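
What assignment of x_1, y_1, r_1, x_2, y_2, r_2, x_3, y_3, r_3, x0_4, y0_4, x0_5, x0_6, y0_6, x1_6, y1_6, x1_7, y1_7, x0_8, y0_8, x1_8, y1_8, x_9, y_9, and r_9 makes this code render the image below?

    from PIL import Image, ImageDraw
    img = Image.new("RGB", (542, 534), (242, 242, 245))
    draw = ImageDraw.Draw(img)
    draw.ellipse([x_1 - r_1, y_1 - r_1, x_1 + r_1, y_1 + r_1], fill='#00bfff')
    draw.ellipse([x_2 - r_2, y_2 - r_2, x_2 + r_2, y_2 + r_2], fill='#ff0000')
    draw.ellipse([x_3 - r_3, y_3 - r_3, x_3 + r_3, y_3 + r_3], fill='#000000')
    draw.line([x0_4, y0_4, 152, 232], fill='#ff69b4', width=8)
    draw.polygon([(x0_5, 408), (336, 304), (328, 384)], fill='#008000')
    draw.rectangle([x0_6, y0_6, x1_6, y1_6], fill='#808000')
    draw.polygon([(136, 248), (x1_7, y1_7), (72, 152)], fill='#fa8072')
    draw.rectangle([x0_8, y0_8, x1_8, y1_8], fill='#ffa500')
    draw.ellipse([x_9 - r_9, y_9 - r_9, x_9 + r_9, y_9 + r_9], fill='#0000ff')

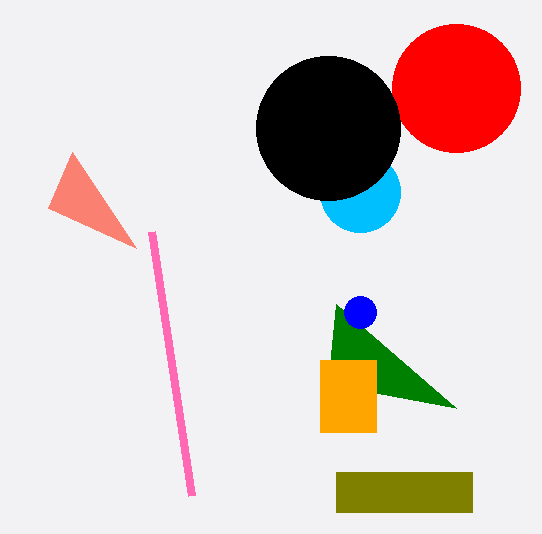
x_1 = 360
y_1 = 192
r_1 = 40
x_2 = 456
y_2 = 88
r_2 = 64
x_3 = 328
y_3 = 128
r_3 = 72
x0_4 = 192
y0_4 = 496
x0_5 = 456
x0_6 = 336
y0_6 = 472
x1_6 = 472
y1_6 = 512
x1_7 = 48
y1_7 = 208
x0_8 = 320
y0_8 = 360
x1_8 = 376
y1_8 = 432
x_9 = 360
y_9 = 312
r_9 = 16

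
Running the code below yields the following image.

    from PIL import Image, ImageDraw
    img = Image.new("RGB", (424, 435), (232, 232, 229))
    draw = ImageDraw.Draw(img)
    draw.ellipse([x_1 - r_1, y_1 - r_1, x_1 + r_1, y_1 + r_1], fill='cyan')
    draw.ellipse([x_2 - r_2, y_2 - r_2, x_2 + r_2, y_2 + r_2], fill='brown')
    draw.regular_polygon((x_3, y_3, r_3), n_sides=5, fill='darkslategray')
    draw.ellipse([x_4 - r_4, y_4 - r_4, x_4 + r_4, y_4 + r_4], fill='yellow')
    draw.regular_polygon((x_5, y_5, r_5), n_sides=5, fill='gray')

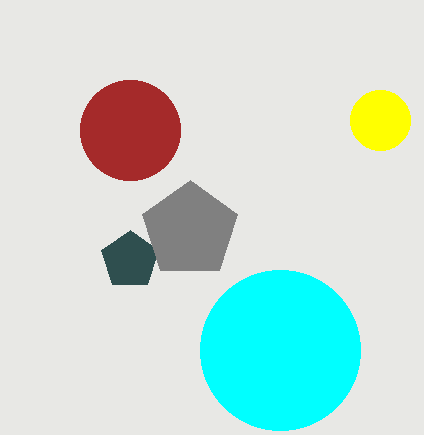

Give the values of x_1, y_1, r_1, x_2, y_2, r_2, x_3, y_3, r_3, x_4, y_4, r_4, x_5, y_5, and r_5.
x_1 = 280; y_1 = 350; r_1 = 80; x_2 = 130; y_2 = 130; r_2 = 50; x_3 = 130; y_3 = 260; r_3 = 30; x_4 = 380; y_4 = 120; r_4 = 30; x_5 = 190; y_5 = 230; r_5 = 50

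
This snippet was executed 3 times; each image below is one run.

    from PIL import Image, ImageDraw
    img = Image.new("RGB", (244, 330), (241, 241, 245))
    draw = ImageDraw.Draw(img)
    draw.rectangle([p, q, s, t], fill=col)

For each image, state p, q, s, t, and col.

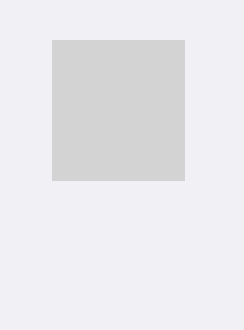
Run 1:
p = 52
q = 40
s = 184
t = 180
col = 'lightgray'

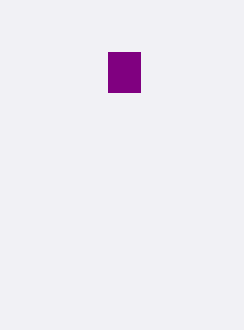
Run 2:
p = 108
q = 52
s = 140
t = 92
col = 'purple'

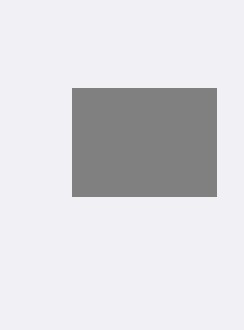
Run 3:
p = 72, q = 88, s = 216, t = 196, col = 'gray'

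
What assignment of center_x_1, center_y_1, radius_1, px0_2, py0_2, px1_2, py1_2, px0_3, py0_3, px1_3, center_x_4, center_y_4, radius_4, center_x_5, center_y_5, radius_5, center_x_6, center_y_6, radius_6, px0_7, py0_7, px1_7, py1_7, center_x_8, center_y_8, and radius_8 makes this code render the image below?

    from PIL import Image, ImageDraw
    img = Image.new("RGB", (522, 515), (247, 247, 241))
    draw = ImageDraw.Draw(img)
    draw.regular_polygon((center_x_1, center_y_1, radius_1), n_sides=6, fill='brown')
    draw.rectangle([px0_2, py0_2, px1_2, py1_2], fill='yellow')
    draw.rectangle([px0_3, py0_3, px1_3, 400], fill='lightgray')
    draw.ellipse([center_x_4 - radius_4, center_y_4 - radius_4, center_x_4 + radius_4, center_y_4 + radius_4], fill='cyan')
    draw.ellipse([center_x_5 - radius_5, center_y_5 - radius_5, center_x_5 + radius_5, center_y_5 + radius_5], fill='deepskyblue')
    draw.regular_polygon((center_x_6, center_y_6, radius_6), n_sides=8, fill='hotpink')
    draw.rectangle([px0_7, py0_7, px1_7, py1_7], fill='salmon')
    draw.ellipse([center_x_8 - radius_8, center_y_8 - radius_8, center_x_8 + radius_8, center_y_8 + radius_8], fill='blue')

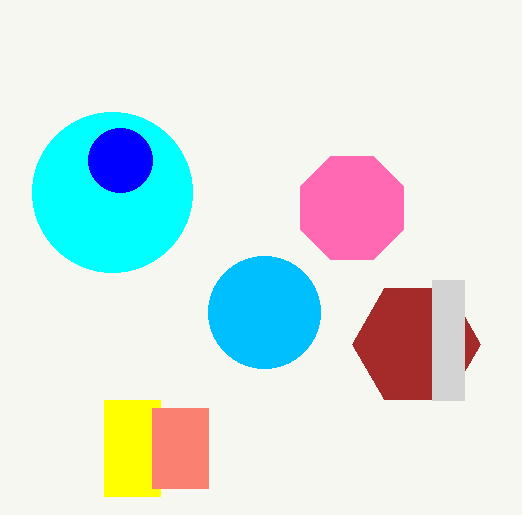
center_x_1 = 416, center_y_1 = 344, radius_1 = 64, px0_2 = 104, py0_2 = 400, px1_2 = 160, py1_2 = 496, px0_3 = 432, py0_3 = 280, px1_3 = 464, center_x_4 = 112, center_y_4 = 192, radius_4 = 80, center_x_5 = 264, center_y_5 = 312, radius_5 = 56, center_x_6 = 352, center_y_6 = 208, radius_6 = 56, px0_7 = 152, py0_7 = 408, px1_7 = 208, py1_7 = 488, center_x_8 = 120, center_y_8 = 160, radius_8 = 32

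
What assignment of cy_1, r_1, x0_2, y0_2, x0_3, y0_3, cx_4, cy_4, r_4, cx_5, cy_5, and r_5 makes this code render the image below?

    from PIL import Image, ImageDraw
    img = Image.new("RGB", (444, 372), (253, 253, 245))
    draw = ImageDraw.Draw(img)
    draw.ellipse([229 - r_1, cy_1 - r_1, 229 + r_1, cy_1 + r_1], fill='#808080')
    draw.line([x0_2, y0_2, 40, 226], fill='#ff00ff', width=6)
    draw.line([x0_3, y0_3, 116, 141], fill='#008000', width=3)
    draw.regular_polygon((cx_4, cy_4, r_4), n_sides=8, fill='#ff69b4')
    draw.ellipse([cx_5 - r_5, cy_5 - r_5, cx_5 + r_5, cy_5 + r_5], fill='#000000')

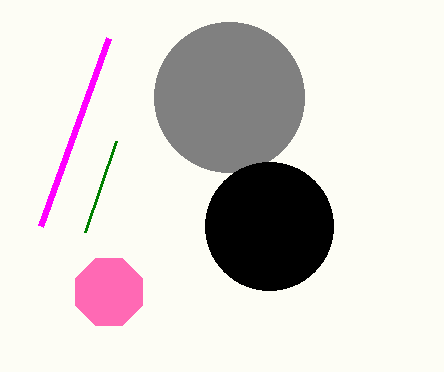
cy_1 = 97
r_1 = 75
x0_2 = 108
y0_2 = 38
x0_3 = 85
y0_3 = 232
cx_4 = 109
cy_4 = 292
r_4 = 36
cx_5 = 269
cy_5 = 226
r_5 = 64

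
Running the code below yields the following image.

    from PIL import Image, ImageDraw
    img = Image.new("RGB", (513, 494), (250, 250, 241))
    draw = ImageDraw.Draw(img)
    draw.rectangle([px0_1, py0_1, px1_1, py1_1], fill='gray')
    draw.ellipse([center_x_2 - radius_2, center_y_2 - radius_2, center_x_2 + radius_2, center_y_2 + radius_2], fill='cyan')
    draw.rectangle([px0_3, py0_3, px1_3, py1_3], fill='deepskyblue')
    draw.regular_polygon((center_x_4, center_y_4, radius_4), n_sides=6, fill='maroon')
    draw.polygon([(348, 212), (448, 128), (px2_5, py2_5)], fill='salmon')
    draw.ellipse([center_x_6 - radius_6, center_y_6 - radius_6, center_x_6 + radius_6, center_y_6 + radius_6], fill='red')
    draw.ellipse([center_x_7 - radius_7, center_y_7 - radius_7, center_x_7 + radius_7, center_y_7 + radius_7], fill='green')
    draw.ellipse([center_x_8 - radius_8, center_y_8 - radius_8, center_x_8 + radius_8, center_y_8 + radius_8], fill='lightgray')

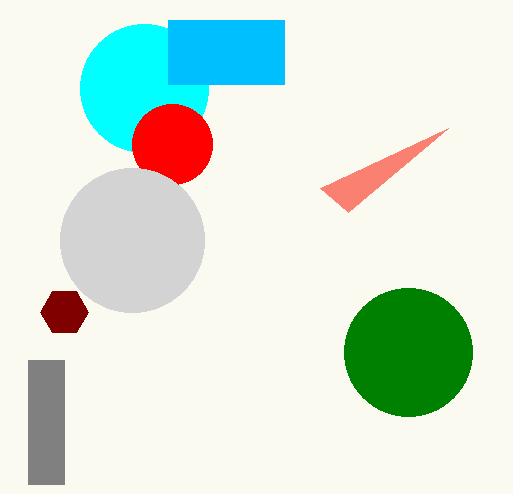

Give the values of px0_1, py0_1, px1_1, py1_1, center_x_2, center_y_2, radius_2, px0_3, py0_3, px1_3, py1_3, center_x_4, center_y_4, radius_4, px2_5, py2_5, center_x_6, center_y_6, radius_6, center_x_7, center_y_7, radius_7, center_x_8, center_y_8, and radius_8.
px0_1 = 28; py0_1 = 360; px1_1 = 64; py1_1 = 484; center_x_2 = 144; center_y_2 = 88; radius_2 = 64; px0_3 = 168; py0_3 = 20; px1_3 = 284; py1_3 = 84; center_x_4 = 64; center_y_4 = 312; radius_4 = 24; px2_5 = 320; py2_5 = 188; center_x_6 = 172; center_y_6 = 144; radius_6 = 40; center_x_7 = 408; center_y_7 = 352; radius_7 = 64; center_x_8 = 132; center_y_8 = 240; radius_8 = 72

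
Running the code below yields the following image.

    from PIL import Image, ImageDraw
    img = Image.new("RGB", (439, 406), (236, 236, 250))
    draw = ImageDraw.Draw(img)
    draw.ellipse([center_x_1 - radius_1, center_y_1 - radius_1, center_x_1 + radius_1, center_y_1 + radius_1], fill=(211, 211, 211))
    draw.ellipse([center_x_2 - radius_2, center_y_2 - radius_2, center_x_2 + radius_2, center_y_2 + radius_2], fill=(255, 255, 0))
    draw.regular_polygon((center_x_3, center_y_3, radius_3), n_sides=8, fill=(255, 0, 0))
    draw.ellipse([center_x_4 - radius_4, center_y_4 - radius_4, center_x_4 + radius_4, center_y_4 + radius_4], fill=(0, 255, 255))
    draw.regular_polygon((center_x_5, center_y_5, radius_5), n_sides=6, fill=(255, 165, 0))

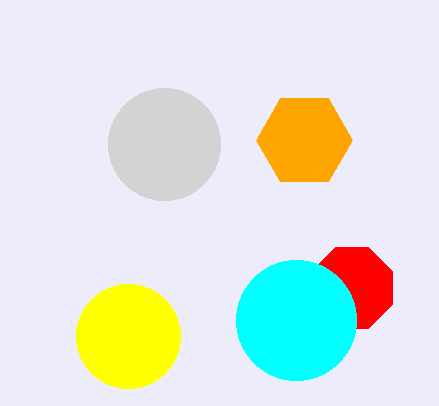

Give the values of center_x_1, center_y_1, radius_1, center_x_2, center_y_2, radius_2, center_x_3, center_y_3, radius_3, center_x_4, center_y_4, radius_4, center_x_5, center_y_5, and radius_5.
center_x_1 = 164, center_y_1 = 144, radius_1 = 56, center_x_2 = 128, center_y_2 = 336, radius_2 = 52, center_x_3 = 352, center_y_3 = 288, radius_3 = 44, center_x_4 = 296, center_y_4 = 320, radius_4 = 60, center_x_5 = 304, center_y_5 = 140, radius_5 = 48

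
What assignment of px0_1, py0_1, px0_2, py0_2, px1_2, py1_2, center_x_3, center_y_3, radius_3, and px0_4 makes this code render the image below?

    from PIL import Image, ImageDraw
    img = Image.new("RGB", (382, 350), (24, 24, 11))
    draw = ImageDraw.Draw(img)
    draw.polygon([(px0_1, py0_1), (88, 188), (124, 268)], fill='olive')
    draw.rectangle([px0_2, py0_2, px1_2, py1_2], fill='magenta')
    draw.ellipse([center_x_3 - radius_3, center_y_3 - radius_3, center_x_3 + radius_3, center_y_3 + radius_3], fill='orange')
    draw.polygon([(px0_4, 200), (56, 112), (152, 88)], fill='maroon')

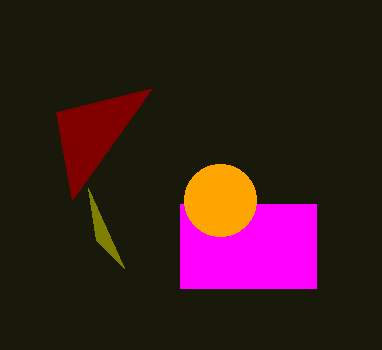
px0_1 = 96, py0_1 = 240, px0_2 = 180, py0_2 = 204, px1_2 = 316, py1_2 = 288, center_x_3 = 220, center_y_3 = 200, radius_3 = 36, px0_4 = 72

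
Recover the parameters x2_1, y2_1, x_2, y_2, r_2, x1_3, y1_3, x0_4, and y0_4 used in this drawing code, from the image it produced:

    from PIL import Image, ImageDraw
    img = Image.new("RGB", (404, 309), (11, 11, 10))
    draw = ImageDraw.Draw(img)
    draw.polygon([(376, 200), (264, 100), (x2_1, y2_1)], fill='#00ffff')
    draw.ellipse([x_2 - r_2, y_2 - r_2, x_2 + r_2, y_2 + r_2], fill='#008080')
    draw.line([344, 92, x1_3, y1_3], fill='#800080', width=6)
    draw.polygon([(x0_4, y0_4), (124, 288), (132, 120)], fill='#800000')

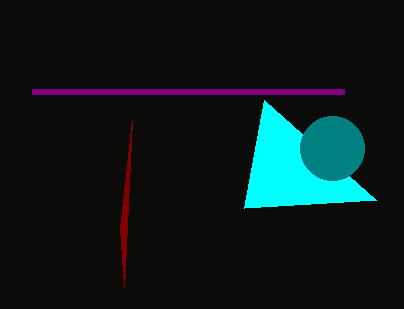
x2_1 = 244
y2_1 = 208
x_2 = 332
y_2 = 148
r_2 = 32
x1_3 = 32
y1_3 = 92
x0_4 = 120
y0_4 = 228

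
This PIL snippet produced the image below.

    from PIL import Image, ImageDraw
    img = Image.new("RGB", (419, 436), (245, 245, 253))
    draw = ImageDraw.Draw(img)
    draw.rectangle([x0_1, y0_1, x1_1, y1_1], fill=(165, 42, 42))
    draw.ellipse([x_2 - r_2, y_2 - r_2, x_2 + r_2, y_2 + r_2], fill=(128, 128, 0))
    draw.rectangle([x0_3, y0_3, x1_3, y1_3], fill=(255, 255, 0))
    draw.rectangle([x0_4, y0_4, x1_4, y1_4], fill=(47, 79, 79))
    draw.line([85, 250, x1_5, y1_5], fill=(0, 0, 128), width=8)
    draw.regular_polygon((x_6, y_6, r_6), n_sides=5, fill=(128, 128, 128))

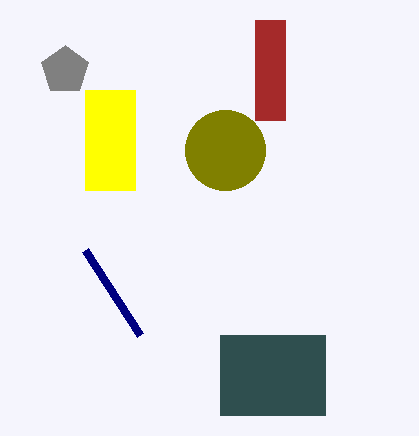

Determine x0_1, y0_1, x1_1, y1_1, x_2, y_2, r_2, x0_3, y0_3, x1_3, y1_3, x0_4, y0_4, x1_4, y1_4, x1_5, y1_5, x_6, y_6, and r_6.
x0_1 = 255, y0_1 = 20, x1_1 = 285, y1_1 = 120, x_2 = 225, y_2 = 150, r_2 = 40, x0_3 = 85, y0_3 = 90, x1_3 = 135, y1_3 = 190, x0_4 = 220, y0_4 = 335, x1_4 = 325, y1_4 = 415, x1_5 = 140, y1_5 = 335, x_6 = 65, y_6 = 70, r_6 = 25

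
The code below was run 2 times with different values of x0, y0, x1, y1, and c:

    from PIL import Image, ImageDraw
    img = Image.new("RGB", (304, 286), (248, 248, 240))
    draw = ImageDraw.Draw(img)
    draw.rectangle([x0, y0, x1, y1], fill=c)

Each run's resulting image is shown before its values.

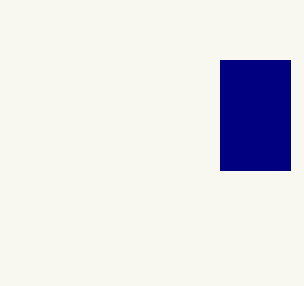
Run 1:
x0 = 220, y0 = 60, x1 = 290, y1 = 170, c = 'navy'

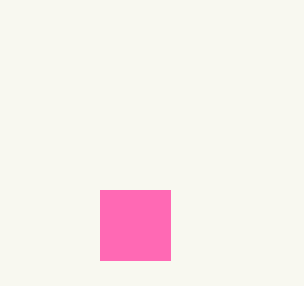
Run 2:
x0 = 100; y0 = 190; x1 = 170; y1 = 260; c = 'hotpink'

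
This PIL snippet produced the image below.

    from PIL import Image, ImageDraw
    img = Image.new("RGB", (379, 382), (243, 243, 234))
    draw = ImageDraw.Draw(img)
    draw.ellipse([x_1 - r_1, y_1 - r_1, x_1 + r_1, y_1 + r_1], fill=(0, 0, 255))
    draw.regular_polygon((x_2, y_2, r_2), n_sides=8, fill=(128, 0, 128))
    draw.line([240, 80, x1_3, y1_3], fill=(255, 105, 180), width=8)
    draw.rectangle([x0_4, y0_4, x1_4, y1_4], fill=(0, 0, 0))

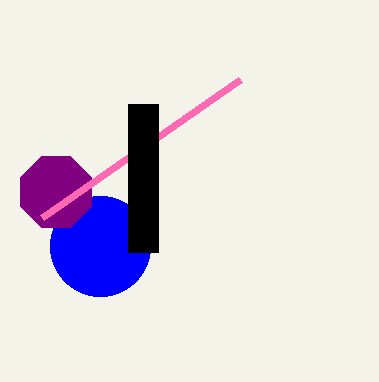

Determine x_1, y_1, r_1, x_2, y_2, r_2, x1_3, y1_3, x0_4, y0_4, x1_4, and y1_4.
x_1 = 100; y_1 = 246; r_1 = 50; x_2 = 56; y_2 = 192; r_2 = 38; x1_3 = 42; y1_3 = 218; x0_4 = 128; y0_4 = 104; x1_4 = 158; y1_4 = 252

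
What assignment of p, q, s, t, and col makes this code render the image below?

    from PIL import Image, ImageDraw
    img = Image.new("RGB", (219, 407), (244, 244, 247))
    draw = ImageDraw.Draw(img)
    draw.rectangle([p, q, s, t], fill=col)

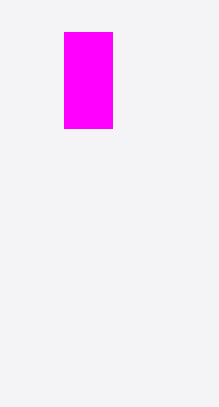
p = 64, q = 32, s = 112, t = 128, col = 'magenta'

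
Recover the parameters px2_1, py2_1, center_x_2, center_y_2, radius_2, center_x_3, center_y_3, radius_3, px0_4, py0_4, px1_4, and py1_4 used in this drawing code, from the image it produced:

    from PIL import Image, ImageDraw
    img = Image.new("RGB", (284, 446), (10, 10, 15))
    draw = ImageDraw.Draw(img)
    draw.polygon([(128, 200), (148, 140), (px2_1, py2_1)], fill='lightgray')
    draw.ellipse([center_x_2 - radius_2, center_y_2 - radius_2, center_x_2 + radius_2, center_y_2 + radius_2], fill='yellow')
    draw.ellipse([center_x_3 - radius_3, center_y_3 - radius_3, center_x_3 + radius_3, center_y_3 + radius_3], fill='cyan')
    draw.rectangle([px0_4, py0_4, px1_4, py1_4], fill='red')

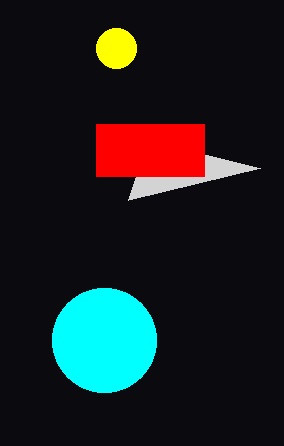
px2_1 = 260, py2_1 = 168, center_x_2 = 116, center_y_2 = 48, radius_2 = 20, center_x_3 = 104, center_y_3 = 340, radius_3 = 52, px0_4 = 96, py0_4 = 124, px1_4 = 204, py1_4 = 176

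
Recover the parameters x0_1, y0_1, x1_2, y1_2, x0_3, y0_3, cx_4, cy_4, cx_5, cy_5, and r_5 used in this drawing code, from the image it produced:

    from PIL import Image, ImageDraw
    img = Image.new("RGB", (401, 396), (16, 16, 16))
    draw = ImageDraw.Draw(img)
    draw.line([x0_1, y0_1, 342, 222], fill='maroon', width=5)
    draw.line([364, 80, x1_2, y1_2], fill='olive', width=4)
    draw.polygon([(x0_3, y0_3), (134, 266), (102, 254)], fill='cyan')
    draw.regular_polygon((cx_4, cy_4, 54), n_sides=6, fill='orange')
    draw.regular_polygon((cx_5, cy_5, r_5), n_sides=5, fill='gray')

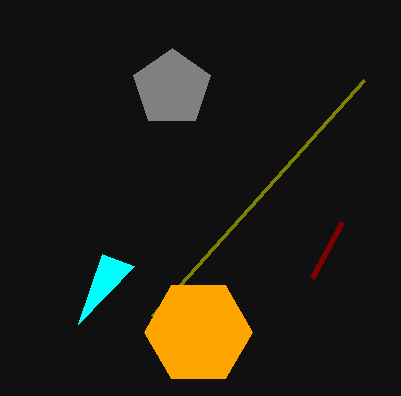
x0_1 = 312; y0_1 = 278; x1_2 = 152; y1_2 = 316; x0_3 = 78; y0_3 = 324; cx_4 = 198; cy_4 = 332; cx_5 = 172; cy_5 = 88; r_5 = 40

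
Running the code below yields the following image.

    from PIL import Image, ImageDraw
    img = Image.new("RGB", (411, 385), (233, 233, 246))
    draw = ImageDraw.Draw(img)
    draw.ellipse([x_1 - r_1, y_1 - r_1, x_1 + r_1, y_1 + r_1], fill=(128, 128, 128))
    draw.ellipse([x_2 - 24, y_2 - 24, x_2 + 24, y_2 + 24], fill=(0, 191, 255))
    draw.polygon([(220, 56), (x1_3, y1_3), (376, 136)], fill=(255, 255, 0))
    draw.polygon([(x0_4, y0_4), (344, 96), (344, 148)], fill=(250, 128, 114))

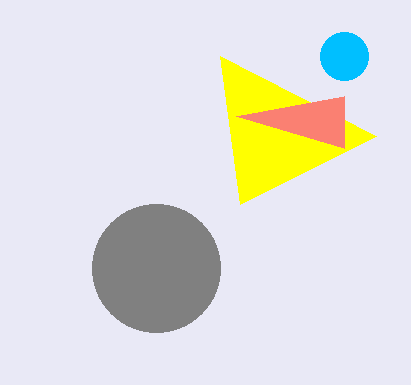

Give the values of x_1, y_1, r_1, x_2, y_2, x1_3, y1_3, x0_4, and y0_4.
x_1 = 156, y_1 = 268, r_1 = 64, x_2 = 344, y_2 = 56, x1_3 = 240, y1_3 = 204, x0_4 = 236, y0_4 = 116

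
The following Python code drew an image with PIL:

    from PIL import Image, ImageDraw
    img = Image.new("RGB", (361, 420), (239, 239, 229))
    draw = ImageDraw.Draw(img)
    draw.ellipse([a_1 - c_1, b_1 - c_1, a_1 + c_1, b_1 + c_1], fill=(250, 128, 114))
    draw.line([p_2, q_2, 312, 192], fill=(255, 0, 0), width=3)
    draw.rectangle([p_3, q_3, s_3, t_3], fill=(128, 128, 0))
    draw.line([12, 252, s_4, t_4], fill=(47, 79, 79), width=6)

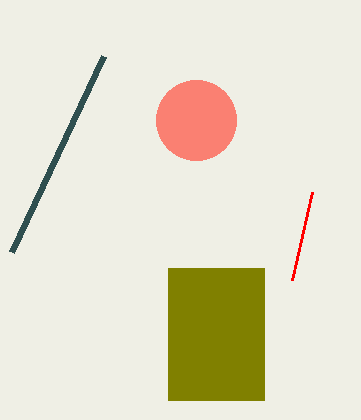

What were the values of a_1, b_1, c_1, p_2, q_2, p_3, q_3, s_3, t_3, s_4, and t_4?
a_1 = 196; b_1 = 120; c_1 = 40; p_2 = 292; q_2 = 280; p_3 = 168; q_3 = 268; s_3 = 264; t_3 = 400; s_4 = 104; t_4 = 56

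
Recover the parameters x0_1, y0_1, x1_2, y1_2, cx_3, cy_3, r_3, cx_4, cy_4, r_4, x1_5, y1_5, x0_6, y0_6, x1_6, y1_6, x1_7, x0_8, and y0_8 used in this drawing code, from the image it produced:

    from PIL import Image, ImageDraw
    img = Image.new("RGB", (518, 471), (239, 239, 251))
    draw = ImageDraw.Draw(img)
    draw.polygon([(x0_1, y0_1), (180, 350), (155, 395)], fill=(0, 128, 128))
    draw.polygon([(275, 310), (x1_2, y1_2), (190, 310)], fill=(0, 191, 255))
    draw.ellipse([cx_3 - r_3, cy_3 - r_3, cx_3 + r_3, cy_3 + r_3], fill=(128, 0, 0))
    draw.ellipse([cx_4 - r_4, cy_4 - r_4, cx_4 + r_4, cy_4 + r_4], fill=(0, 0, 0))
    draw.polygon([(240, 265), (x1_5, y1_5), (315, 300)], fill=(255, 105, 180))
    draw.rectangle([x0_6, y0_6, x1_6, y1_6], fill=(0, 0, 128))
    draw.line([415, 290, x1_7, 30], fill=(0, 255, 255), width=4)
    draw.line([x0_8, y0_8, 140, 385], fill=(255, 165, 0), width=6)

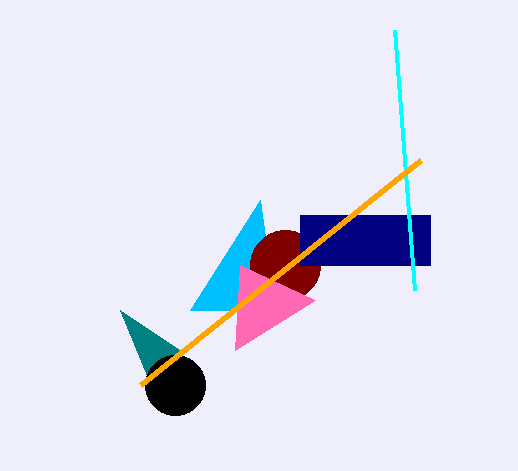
x0_1 = 120
y0_1 = 310
x1_2 = 260
y1_2 = 200
cx_3 = 285
cy_3 = 265
r_3 = 35
cx_4 = 175
cy_4 = 385
r_4 = 30
x1_5 = 235
y1_5 = 350
x0_6 = 300
y0_6 = 215
x1_6 = 430
y1_6 = 265
x1_7 = 395
x0_8 = 420
y0_8 = 160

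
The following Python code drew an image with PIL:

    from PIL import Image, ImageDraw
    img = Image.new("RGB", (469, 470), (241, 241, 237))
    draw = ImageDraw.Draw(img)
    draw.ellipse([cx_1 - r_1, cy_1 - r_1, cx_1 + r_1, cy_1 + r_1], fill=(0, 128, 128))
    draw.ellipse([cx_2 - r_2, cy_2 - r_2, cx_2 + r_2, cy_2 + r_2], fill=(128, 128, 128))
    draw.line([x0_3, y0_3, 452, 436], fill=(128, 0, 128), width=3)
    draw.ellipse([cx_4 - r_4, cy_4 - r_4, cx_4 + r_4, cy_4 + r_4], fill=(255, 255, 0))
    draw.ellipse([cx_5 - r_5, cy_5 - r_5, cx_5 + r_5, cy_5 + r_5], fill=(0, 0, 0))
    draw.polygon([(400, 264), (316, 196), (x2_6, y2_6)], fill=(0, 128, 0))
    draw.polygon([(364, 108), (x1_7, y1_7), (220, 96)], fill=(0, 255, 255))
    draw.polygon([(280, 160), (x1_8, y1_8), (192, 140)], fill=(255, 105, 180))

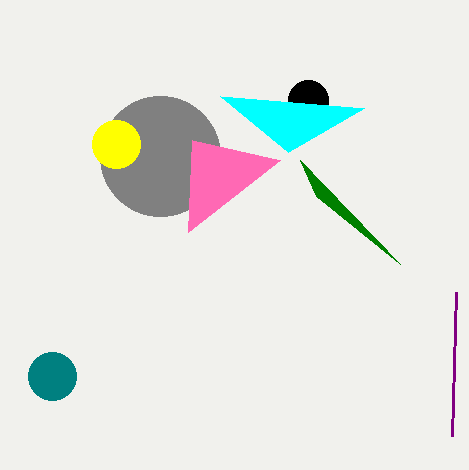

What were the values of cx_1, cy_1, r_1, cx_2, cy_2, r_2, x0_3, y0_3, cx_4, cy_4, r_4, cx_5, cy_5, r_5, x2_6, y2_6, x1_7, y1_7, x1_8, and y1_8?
cx_1 = 52
cy_1 = 376
r_1 = 24
cx_2 = 160
cy_2 = 156
r_2 = 60
x0_3 = 456
y0_3 = 292
cx_4 = 116
cy_4 = 144
r_4 = 24
cx_5 = 308
cy_5 = 100
r_5 = 20
x2_6 = 300
y2_6 = 160
x1_7 = 288
y1_7 = 152
x1_8 = 188
y1_8 = 232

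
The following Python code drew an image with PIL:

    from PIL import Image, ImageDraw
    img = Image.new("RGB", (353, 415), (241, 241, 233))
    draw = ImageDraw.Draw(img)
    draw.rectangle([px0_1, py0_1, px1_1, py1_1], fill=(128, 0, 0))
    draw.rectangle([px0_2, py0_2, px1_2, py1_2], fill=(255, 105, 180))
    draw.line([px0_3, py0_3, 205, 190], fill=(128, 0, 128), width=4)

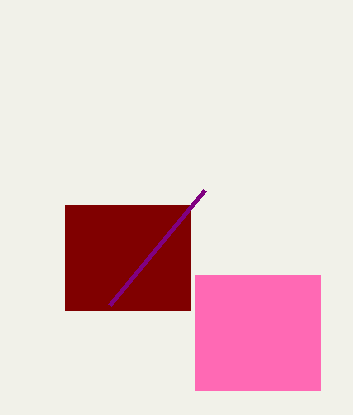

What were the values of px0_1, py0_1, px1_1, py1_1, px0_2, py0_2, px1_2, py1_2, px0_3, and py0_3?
px0_1 = 65, py0_1 = 205, px1_1 = 190, py1_1 = 310, px0_2 = 195, py0_2 = 275, px1_2 = 320, py1_2 = 390, px0_3 = 110, py0_3 = 305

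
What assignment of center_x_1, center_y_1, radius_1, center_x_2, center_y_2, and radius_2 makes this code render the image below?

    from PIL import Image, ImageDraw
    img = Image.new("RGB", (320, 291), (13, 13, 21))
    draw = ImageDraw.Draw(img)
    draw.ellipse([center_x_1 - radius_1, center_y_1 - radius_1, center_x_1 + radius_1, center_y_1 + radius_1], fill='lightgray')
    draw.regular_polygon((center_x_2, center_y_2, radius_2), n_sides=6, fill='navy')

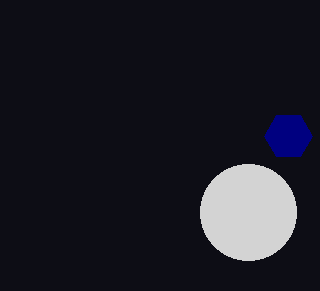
center_x_1 = 248
center_y_1 = 212
radius_1 = 48
center_x_2 = 288
center_y_2 = 136
radius_2 = 24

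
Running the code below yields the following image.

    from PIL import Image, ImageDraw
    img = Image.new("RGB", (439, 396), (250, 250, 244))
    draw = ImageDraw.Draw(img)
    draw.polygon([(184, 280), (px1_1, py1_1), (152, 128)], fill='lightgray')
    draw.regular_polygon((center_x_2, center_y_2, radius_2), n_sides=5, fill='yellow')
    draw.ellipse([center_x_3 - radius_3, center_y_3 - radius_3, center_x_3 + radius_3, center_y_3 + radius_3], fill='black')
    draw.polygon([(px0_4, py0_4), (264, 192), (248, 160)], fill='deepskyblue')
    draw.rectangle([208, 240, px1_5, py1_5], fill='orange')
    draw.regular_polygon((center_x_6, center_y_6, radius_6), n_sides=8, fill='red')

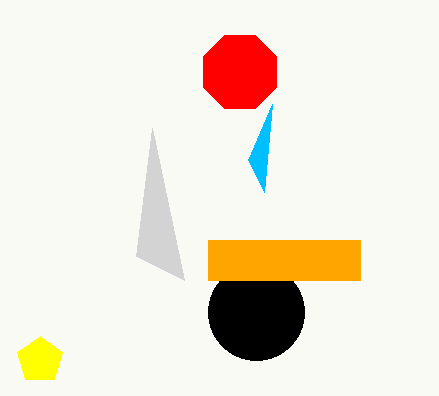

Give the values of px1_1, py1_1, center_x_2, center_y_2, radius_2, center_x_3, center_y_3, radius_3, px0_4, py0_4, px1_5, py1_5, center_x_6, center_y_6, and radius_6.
px1_1 = 136, py1_1 = 256, center_x_2 = 40, center_y_2 = 360, radius_2 = 24, center_x_3 = 256, center_y_3 = 312, radius_3 = 48, px0_4 = 272, py0_4 = 104, px1_5 = 360, py1_5 = 280, center_x_6 = 240, center_y_6 = 72, radius_6 = 40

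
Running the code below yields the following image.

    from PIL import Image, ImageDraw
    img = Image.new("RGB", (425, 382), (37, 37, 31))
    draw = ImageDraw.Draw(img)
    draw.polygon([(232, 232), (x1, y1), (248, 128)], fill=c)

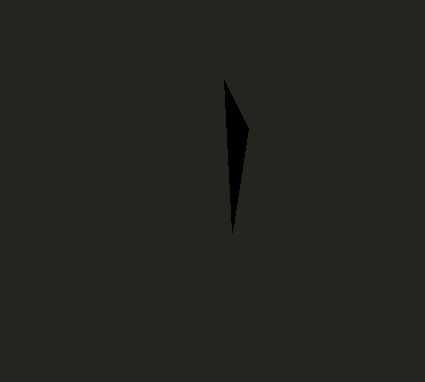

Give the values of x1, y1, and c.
x1 = 224
y1 = 80
c = 'black'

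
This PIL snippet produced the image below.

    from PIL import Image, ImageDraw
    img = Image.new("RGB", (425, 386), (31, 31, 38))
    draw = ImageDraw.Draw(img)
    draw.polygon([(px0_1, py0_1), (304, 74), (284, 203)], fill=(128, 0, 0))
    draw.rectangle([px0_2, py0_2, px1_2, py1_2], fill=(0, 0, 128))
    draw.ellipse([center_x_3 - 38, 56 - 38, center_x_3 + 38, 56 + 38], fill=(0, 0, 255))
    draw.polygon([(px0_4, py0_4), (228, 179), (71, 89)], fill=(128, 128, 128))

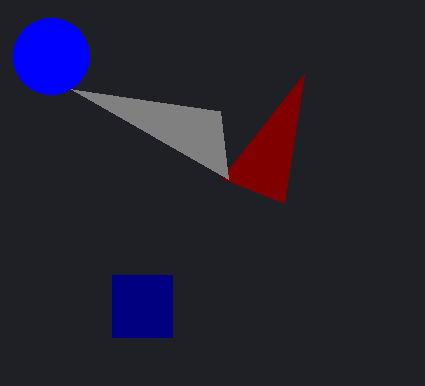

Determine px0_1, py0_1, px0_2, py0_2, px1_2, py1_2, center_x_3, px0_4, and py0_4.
px0_1 = 222, py0_1 = 178, px0_2 = 112, py0_2 = 275, px1_2 = 172, py1_2 = 337, center_x_3 = 51, px0_4 = 220, py0_4 = 111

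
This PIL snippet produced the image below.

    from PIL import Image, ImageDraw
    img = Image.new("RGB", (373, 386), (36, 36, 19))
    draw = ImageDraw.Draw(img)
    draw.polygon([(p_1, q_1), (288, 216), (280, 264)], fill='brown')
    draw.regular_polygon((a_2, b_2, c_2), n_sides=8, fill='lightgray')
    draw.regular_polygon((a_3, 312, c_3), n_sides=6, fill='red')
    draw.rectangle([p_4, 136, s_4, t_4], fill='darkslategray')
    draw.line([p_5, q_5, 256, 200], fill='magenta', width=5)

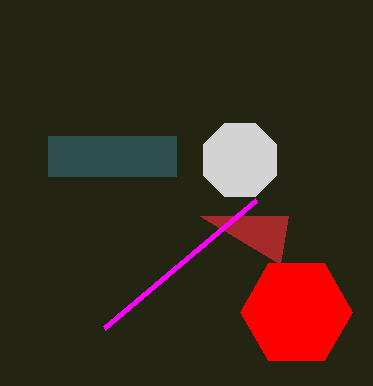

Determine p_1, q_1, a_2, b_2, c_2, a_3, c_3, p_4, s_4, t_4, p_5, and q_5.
p_1 = 200
q_1 = 216
a_2 = 240
b_2 = 160
c_2 = 40
a_3 = 296
c_3 = 56
p_4 = 48
s_4 = 176
t_4 = 176
p_5 = 104
q_5 = 328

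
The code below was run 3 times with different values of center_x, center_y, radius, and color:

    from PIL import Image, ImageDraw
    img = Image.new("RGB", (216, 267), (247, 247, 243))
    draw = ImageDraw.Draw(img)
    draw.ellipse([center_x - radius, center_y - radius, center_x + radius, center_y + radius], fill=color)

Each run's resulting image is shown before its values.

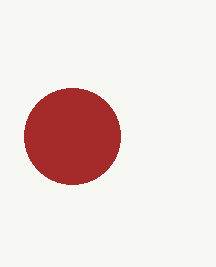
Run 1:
center_x = 72
center_y = 136
radius = 48
color = 'brown'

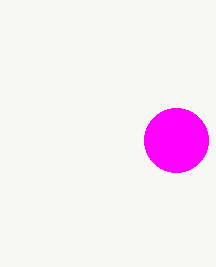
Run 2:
center_x = 176; center_y = 140; radius = 32; color = 'magenta'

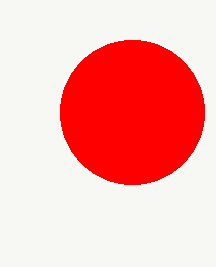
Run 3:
center_x = 132
center_y = 112
radius = 72
color = 'red'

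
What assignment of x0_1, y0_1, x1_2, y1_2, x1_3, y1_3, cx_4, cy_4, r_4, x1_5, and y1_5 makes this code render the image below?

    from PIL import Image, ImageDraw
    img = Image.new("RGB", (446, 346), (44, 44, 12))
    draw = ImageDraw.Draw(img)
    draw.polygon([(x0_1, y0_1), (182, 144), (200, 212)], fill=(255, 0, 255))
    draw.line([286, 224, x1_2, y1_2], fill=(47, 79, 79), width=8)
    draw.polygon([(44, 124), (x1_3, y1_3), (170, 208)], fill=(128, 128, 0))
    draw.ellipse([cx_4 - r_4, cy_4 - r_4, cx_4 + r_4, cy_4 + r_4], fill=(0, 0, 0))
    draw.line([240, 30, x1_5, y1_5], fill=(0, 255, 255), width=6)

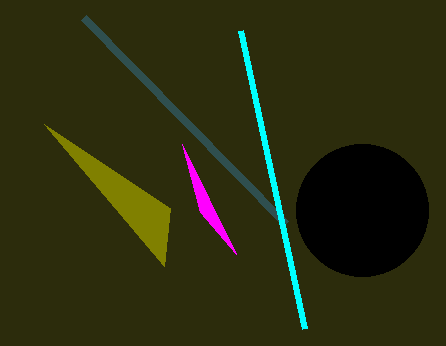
x0_1 = 236; y0_1 = 254; x1_2 = 84; y1_2 = 18; x1_3 = 164; y1_3 = 266; cx_4 = 362; cy_4 = 210; r_4 = 66; x1_5 = 304; y1_5 = 328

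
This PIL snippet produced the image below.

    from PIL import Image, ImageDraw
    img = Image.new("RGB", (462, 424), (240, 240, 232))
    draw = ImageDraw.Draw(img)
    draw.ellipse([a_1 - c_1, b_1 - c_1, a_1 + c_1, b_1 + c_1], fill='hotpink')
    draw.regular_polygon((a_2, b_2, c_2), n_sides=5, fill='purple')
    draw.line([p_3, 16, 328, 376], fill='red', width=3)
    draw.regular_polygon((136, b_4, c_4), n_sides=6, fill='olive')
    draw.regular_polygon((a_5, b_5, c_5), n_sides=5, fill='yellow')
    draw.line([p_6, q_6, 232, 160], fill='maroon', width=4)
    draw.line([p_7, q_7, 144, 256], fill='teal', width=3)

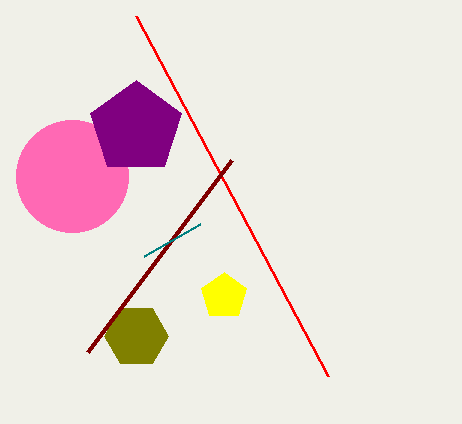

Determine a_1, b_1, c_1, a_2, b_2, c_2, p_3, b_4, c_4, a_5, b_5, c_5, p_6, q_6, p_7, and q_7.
a_1 = 72
b_1 = 176
c_1 = 56
a_2 = 136
b_2 = 128
c_2 = 48
p_3 = 136
b_4 = 336
c_4 = 32
a_5 = 224
b_5 = 296
c_5 = 24
p_6 = 88
q_6 = 352
p_7 = 200
q_7 = 224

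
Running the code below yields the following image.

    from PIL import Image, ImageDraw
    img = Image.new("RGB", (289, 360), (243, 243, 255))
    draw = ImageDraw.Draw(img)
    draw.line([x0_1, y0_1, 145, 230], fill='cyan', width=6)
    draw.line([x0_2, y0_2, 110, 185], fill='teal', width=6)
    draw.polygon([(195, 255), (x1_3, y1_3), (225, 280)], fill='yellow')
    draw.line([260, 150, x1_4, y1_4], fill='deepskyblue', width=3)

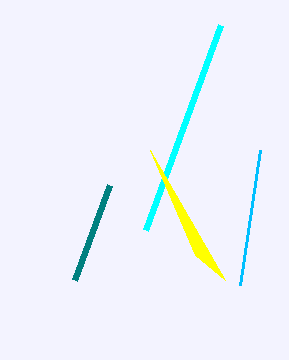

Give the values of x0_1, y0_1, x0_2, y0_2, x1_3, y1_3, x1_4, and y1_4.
x0_1 = 220
y0_1 = 25
x0_2 = 75
y0_2 = 280
x1_3 = 150
y1_3 = 150
x1_4 = 240
y1_4 = 285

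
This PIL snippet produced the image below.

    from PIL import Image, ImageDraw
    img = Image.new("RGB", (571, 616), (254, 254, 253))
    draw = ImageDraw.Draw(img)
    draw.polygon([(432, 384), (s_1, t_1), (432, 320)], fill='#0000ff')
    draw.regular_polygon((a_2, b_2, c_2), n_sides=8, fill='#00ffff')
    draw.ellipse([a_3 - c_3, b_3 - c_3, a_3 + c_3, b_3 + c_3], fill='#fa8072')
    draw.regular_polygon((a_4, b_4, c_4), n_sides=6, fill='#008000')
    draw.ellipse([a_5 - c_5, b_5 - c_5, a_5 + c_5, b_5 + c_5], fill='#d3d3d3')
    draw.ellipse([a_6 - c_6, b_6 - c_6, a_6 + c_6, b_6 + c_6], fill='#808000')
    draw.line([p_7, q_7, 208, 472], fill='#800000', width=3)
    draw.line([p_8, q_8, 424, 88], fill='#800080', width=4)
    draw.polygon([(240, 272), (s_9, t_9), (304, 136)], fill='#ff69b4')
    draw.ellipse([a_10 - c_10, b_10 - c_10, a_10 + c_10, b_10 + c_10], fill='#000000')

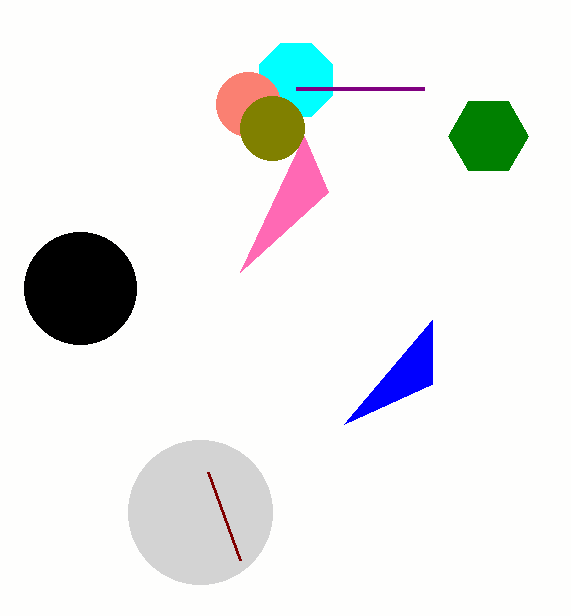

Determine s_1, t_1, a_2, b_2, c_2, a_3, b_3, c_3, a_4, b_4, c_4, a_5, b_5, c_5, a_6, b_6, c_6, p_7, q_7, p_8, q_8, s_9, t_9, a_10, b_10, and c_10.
s_1 = 344; t_1 = 424; a_2 = 296; b_2 = 80; c_2 = 40; a_3 = 248; b_3 = 104; c_3 = 32; a_4 = 488; b_4 = 136; c_4 = 40; a_5 = 200; b_5 = 512; c_5 = 72; a_6 = 272; b_6 = 128; c_6 = 32; p_7 = 240; q_7 = 560; p_8 = 296; q_8 = 88; s_9 = 328; t_9 = 192; a_10 = 80; b_10 = 288; c_10 = 56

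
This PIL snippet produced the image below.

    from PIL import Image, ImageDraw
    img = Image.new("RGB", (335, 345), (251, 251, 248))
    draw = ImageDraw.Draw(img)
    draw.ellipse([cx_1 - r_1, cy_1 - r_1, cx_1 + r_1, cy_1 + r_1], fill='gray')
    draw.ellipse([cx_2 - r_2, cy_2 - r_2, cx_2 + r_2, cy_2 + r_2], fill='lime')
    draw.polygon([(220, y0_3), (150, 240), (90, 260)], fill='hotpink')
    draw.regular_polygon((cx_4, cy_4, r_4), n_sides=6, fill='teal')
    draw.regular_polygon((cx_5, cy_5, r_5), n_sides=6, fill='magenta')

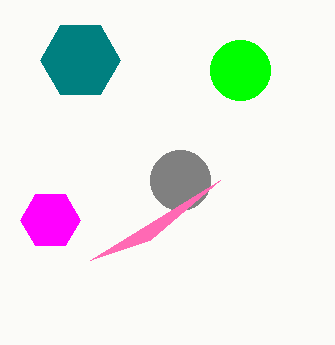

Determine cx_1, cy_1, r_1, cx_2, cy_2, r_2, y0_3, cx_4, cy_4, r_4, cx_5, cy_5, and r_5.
cx_1 = 180; cy_1 = 180; r_1 = 30; cx_2 = 240; cy_2 = 70; r_2 = 30; y0_3 = 180; cx_4 = 80; cy_4 = 60; r_4 = 40; cx_5 = 50; cy_5 = 220; r_5 = 30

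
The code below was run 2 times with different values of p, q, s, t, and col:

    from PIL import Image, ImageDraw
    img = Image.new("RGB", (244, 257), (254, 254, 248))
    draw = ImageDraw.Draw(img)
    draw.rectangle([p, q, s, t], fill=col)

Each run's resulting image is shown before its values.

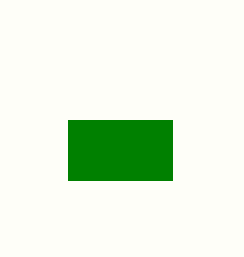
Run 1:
p = 68; q = 120; s = 172; t = 180; col = 'green'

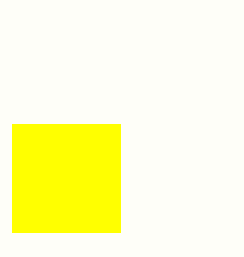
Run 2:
p = 12, q = 124, s = 120, t = 232, col = 'yellow'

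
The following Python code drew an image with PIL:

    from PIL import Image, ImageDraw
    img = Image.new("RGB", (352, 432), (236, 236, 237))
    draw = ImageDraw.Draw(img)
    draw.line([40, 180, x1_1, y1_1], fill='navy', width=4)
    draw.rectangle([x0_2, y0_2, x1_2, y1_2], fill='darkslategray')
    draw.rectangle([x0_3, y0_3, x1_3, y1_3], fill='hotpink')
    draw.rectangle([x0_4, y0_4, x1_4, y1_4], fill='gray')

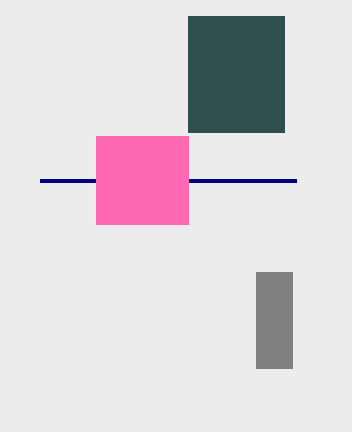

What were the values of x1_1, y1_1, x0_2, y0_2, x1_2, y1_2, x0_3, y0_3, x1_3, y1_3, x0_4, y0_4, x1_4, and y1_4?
x1_1 = 296
y1_1 = 180
x0_2 = 188
y0_2 = 16
x1_2 = 284
y1_2 = 132
x0_3 = 96
y0_3 = 136
x1_3 = 188
y1_3 = 224
x0_4 = 256
y0_4 = 272
x1_4 = 292
y1_4 = 368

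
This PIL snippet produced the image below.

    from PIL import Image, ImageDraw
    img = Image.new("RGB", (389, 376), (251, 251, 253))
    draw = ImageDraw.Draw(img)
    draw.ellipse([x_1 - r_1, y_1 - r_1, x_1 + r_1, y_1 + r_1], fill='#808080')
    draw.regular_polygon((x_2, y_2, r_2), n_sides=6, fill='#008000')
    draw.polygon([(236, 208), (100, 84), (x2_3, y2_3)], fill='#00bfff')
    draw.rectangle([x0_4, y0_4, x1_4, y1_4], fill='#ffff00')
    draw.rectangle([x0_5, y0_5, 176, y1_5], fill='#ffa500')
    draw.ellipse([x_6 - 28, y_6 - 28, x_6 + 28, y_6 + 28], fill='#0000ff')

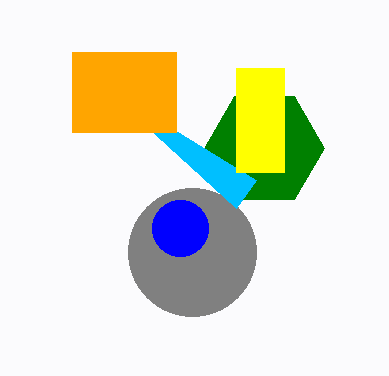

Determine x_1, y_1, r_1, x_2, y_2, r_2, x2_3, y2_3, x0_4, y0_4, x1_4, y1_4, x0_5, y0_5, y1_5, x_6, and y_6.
x_1 = 192
y_1 = 252
r_1 = 64
x_2 = 264
y_2 = 148
r_2 = 60
x2_3 = 256
y2_3 = 180
x0_4 = 236
y0_4 = 68
x1_4 = 284
y1_4 = 172
x0_5 = 72
y0_5 = 52
y1_5 = 132
x_6 = 180
y_6 = 228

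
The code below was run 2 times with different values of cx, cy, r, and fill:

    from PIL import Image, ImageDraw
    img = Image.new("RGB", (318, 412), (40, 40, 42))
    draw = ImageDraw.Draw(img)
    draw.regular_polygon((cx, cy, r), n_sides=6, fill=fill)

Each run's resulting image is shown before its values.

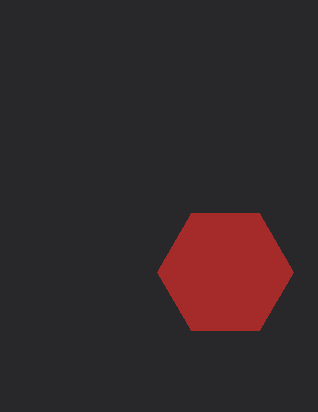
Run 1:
cx = 225; cy = 272; r = 68; fill = 'brown'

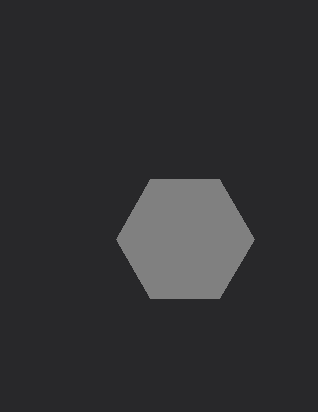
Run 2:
cx = 185; cy = 239; r = 69; fill = 'gray'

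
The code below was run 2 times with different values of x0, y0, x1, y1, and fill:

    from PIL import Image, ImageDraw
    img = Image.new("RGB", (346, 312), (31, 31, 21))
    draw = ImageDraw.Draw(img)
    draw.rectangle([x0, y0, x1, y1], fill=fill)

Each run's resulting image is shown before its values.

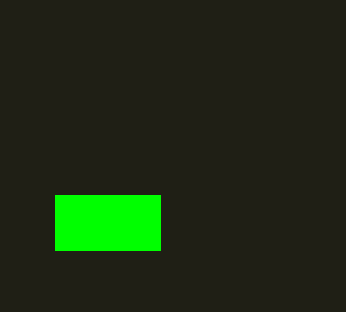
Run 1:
x0 = 55
y0 = 195
x1 = 160
y1 = 250
fill = 'lime'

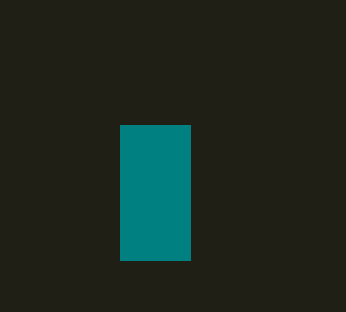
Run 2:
x0 = 120; y0 = 125; x1 = 190; y1 = 260; fill = 'teal'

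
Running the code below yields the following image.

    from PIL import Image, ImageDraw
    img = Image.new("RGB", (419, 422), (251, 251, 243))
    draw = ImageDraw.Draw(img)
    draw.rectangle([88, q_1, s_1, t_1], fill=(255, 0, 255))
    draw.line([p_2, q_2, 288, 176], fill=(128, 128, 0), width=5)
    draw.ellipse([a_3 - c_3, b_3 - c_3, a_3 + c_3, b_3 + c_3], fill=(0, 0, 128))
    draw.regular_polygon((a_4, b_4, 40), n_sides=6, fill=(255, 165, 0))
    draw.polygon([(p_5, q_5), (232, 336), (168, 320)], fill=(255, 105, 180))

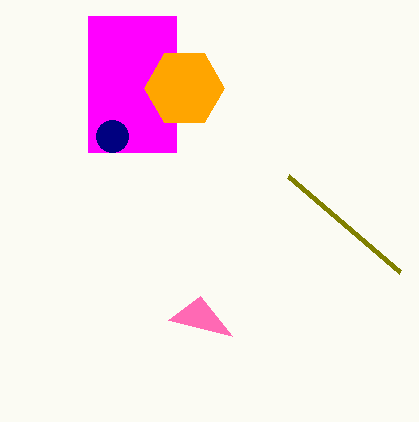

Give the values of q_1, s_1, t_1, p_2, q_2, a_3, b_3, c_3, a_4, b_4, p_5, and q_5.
q_1 = 16, s_1 = 176, t_1 = 152, p_2 = 400, q_2 = 272, a_3 = 112, b_3 = 136, c_3 = 16, a_4 = 184, b_4 = 88, p_5 = 200, q_5 = 296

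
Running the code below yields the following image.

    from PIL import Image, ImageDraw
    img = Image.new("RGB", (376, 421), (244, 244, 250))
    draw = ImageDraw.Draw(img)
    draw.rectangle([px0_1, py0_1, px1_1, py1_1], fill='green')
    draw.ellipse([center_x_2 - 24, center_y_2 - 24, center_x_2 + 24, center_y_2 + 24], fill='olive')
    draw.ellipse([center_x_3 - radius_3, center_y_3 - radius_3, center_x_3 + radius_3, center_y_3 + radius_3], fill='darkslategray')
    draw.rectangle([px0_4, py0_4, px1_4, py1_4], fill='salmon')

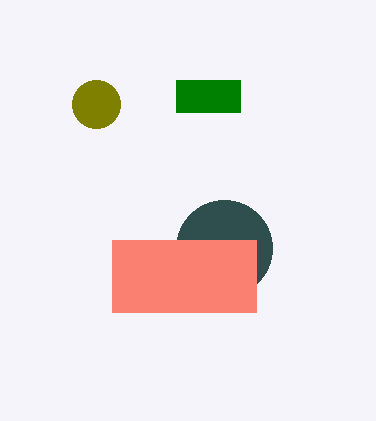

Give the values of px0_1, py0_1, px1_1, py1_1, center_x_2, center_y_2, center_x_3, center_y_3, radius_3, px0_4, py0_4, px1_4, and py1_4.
px0_1 = 176, py0_1 = 80, px1_1 = 240, py1_1 = 112, center_x_2 = 96, center_y_2 = 104, center_x_3 = 224, center_y_3 = 248, radius_3 = 48, px0_4 = 112, py0_4 = 240, px1_4 = 256, py1_4 = 312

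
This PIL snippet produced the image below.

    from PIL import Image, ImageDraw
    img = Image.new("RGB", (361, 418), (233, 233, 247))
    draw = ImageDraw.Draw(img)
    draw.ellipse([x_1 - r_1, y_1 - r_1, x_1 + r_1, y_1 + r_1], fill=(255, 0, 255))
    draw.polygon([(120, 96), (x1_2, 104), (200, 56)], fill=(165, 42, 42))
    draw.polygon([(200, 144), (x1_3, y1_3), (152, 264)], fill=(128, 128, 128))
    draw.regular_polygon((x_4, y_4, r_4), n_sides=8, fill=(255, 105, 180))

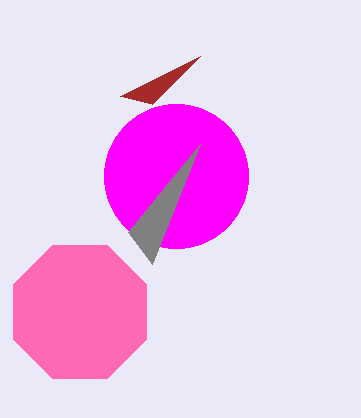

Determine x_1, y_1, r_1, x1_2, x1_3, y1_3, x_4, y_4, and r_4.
x_1 = 176
y_1 = 176
r_1 = 72
x1_2 = 152
x1_3 = 128
y1_3 = 232
x_4 = 80
y_4 = 312
r_4 = 72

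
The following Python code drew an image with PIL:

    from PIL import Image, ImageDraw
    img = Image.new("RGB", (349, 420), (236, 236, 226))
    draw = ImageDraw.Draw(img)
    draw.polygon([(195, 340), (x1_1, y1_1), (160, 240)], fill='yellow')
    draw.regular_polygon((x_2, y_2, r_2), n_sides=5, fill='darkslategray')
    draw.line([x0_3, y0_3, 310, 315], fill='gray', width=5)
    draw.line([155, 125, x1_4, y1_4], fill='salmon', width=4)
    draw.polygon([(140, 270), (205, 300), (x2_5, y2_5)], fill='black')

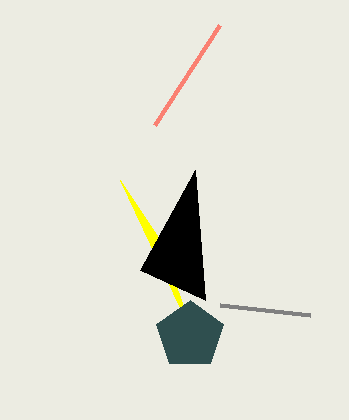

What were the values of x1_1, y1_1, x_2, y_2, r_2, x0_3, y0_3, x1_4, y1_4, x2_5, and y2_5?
x1_1 = 120, y1_1 = 180, x_2 = 190, y_2 = 335, r_2 = 35, x0_3 = 220, y0_3 = 305, x1_4 = 220, y1_4 = 25, x2_5 = 195, y2_5 = 170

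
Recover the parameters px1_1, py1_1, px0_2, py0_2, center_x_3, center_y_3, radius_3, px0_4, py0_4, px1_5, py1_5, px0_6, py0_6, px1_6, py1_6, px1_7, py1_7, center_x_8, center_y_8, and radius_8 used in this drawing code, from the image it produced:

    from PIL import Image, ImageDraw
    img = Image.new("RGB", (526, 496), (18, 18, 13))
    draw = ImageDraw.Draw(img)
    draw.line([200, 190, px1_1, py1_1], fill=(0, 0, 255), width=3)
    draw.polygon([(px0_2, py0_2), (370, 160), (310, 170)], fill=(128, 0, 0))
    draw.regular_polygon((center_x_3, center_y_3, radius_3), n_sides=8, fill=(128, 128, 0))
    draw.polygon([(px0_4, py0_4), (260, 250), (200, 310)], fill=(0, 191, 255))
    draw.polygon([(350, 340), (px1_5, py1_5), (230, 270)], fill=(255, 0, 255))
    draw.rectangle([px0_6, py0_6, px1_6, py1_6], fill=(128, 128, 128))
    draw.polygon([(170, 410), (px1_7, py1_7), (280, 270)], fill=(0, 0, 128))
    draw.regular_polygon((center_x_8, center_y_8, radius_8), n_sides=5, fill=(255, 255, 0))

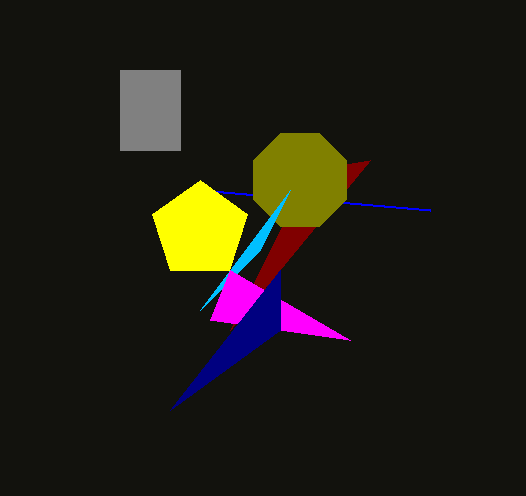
px1_1 = 430, py1_1 = 210, px0_2 = 230, py0_2 = 330, center_x_3 = 300, center_y_3 = 180, radius_3 = 50, px0_4 = 290, py0_4 = 190, px1_5 = 210, py1_5 = 320, px0_6 = 120, py0_6 = 70, px1_6 = 180, py1_6 = 150, px1_7 = 280, py1_7 = 330, center_x_8 = 200, center_y_8 = 230, radius_8 = 50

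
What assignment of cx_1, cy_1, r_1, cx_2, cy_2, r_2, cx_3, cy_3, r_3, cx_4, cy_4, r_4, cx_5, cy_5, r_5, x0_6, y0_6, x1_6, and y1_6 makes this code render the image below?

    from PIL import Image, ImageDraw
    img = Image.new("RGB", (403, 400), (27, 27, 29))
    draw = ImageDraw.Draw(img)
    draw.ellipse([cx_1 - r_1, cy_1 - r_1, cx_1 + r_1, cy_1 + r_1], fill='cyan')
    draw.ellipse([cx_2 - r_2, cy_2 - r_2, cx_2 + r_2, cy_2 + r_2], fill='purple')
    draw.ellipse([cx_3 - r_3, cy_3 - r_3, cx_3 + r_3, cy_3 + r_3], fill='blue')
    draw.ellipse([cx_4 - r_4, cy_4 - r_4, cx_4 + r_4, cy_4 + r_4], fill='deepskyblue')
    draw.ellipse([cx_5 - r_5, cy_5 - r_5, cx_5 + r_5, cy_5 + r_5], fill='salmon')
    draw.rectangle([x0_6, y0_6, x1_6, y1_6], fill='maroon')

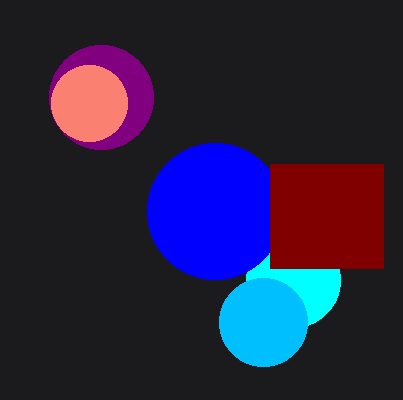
cx_1 = 293; cy_1 = 280; r_1 = 47; cx_2 = 101; cy_2 = 97; r_2 = 52; cx_3 = 215; cy_3 = 211; r_3 = 68; cx_4 = 263; cy_4 = 322; r_4 = 44; cx_5 = 89; cy_5 = 103; r_5 = 38; x0_6 = 270; y0_6 = 164; x1_6 = 383; y1_6 = 268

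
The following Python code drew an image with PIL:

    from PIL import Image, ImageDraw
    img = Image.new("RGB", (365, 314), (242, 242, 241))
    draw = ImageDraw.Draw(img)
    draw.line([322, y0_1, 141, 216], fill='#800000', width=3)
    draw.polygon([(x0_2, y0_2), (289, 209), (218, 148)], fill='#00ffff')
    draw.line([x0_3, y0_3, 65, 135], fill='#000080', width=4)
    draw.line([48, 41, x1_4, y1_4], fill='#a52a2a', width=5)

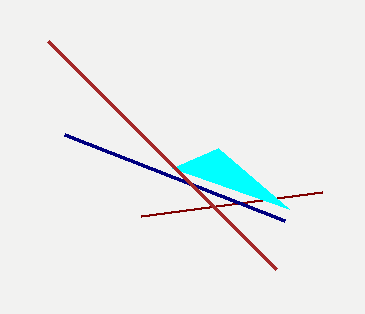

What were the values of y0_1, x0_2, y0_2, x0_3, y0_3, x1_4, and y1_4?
y0_1 = 192; x0_2 = 172; y0_2 = 168; x0_3 = 285; y0_3 = 221; x1_4 = 276; y1_4 = 269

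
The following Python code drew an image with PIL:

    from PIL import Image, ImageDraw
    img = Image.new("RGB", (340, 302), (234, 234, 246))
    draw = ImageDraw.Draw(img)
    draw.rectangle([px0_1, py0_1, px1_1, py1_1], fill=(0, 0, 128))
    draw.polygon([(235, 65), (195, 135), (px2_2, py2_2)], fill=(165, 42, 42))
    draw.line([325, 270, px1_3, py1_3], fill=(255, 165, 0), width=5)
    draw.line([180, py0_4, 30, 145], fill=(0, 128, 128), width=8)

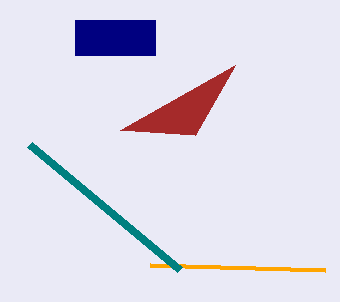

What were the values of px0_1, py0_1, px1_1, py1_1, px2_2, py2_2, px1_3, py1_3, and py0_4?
px0_1 = 75; py0_1 = 20; px1_1 = 155; py1_1 = 55; px2_2 = 120; py2_2 = 130; px1_3 = 150; py1_3 = 265; py0_4 = 270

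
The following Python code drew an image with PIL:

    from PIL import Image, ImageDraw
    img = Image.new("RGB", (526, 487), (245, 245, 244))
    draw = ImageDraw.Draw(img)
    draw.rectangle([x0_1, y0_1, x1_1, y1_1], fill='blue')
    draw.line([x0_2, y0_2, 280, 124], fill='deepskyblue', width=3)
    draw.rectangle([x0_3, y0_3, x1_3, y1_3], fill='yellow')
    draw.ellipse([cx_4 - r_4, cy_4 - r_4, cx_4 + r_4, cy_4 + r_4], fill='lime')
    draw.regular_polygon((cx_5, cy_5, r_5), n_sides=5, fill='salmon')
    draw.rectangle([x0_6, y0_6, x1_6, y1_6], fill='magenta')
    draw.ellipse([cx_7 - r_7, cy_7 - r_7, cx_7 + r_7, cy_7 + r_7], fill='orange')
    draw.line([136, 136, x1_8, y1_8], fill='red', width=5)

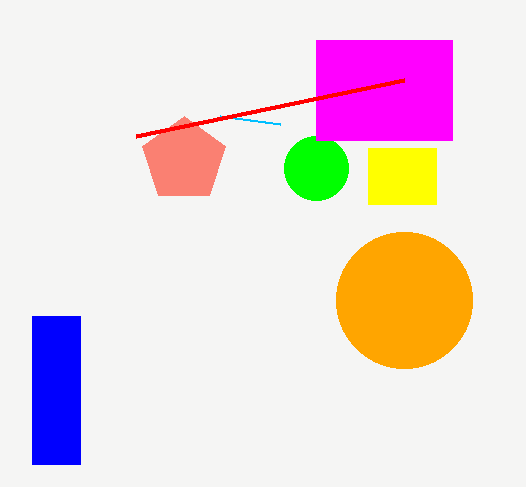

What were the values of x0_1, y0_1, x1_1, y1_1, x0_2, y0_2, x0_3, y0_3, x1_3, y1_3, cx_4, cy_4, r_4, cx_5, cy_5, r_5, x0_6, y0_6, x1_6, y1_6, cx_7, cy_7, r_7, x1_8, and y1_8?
x0_1 = 32; y0_1 = 316; x1_1 = 80; y1_1 = 464; x0_2 = 220; y0_2 = 116; x0_3 = 368; y0_3 = 148; x1_3 = 436; y1_3 = 204; cx_4 = 316; cy_4 = 168; r_4 = 32; cx_5 = 184; cy_5 = 160; r_5 = 44; x0_6 = 316; y0_6 = 40; x1_6 = 452; y1_6 = 140; cx_7 = 404; cy_7 = 300; r_7 = 68; x1_8 = 404; y1_8 = 80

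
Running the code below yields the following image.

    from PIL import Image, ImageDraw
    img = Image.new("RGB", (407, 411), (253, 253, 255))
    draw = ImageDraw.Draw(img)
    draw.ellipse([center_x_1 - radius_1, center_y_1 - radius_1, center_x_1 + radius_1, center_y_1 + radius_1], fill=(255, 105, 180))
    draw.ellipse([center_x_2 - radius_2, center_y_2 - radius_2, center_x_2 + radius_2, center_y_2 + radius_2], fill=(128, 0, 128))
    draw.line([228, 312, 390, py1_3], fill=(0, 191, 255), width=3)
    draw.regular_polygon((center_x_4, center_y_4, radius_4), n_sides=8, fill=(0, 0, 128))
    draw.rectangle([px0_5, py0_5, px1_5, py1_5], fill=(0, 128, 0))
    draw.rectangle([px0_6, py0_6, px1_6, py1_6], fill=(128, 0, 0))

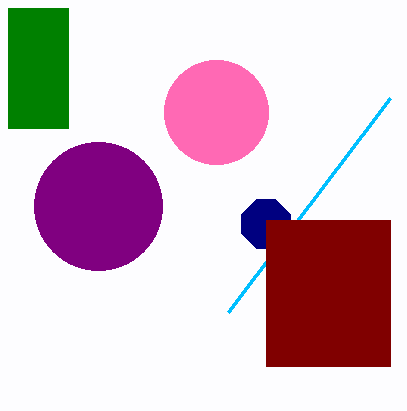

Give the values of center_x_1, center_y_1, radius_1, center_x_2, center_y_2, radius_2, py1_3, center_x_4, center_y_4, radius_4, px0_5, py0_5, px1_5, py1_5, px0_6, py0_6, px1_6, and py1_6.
center_x_1 = 216, center_y_1 = 112, radius_1 = 52, center_x_2 = 98, center_y_2 = 206, radius_2 = 64, py1_3 = 98, center_x_4 = 266, center_y_4 = 224, radius_4 = 26, px0_5 = 8, py0_5 = 8, px1_5 = 68, py1_5 = 128, px0_6 = 266, py0_6 = 220, px1_6 = 390, py1_6 = 366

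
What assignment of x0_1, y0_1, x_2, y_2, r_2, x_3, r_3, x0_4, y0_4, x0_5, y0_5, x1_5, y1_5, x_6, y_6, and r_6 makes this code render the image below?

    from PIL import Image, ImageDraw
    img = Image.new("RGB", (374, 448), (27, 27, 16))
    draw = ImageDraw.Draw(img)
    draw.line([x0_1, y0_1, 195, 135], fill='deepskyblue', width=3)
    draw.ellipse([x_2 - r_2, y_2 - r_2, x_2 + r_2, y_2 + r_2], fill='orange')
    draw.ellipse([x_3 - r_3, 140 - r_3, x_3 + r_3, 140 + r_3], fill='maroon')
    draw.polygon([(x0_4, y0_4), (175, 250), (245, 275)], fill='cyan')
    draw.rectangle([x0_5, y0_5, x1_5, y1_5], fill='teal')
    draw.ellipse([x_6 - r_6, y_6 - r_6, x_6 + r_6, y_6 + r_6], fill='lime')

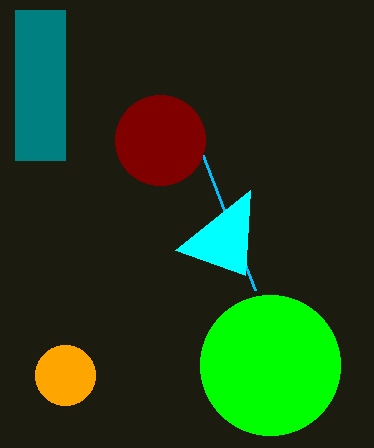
x0_1 = 255, y0_1 = 290, x_2 = 65, y_2 = 375, r_2 = 30, x_3 = 160, r_3 = 45, x0_4 = 250, y0_4 = 190, x0_5 = 15, y0_5 = 10, x1_5 = 65, y1_5 = 160, x_6 = 270, y_6 = 365, r_6 = 70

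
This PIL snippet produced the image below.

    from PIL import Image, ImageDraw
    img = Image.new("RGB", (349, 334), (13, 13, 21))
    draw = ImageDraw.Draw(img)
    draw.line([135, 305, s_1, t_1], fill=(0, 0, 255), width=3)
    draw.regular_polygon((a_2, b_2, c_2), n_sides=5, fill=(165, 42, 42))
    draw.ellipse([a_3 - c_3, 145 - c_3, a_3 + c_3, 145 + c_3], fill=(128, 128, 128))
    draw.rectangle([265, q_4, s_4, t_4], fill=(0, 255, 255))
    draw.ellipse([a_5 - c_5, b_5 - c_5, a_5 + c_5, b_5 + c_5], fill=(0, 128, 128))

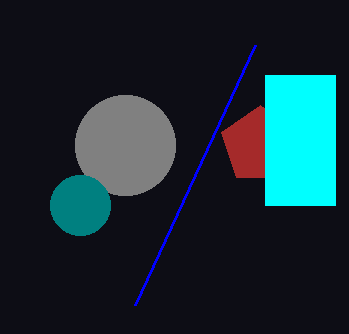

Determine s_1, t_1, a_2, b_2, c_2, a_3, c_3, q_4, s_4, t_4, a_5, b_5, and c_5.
s_1 = 255
t_1 = 45
a_2 = 260
b_2 = 145
c_2 = 40
a_3 = 125
c_3 = 50
q_4 = 75
s_4 = 335
t_4 = 205
a_5 = 80
b_5 = 205
c_5 = 30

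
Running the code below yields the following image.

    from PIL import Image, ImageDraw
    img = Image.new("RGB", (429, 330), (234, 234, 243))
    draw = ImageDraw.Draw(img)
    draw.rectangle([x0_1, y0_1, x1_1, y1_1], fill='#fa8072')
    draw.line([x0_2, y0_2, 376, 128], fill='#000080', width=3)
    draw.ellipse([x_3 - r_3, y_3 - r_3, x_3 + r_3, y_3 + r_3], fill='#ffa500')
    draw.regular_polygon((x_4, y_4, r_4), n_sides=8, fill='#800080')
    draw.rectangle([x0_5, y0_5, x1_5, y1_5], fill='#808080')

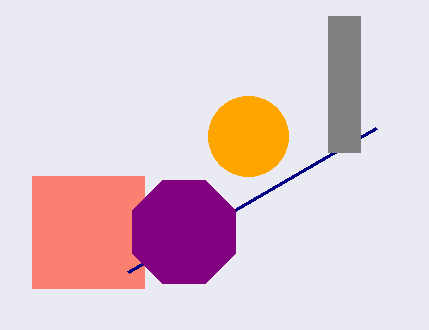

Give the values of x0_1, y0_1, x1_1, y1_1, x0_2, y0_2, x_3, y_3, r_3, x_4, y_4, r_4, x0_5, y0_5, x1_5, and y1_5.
x0_1 = 32; y0_1 = 176; x1_1 = 144; y1_1 = 288; x0_2 = 128; y0_2 = 272; x_3 = 248; y_3 = 136; r_3 = 40; x_4 = 184; y_4 = 232; r_4 = 56; x0_5 = 328; y0_5 = 16; x1_5 = 360; y1_5 = 152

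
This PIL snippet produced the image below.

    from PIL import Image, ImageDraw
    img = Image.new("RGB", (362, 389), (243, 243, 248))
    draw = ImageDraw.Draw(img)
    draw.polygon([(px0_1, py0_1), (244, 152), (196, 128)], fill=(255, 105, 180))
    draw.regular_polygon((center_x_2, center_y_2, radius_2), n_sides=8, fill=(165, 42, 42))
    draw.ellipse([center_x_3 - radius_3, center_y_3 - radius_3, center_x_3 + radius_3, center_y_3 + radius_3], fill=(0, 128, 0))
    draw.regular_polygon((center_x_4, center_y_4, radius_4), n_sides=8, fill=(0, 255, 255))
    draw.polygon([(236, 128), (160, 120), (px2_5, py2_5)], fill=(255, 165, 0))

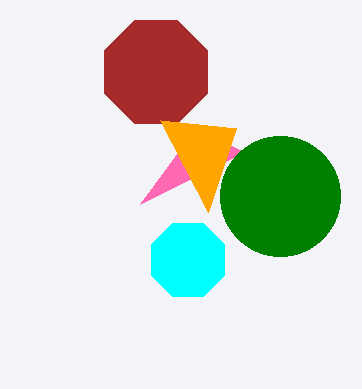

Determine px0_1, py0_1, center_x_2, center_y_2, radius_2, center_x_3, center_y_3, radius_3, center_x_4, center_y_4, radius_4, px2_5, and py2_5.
px0_1 = 140, py0_1 = 204, center_x_2 = 156, center_y_2 = 72, radius_2 = 56, center_x_3 = 280, center_y_3 = 196, radius_3 = 60, center_x_4 = 188, center_y_4 = 260, radius_4 = 40, px2_5 = 208, py2_5 = 212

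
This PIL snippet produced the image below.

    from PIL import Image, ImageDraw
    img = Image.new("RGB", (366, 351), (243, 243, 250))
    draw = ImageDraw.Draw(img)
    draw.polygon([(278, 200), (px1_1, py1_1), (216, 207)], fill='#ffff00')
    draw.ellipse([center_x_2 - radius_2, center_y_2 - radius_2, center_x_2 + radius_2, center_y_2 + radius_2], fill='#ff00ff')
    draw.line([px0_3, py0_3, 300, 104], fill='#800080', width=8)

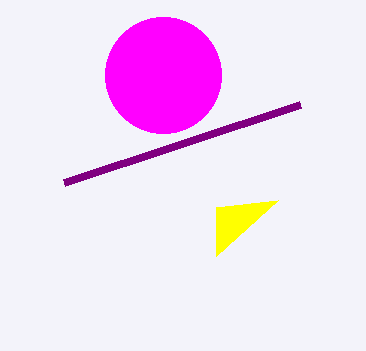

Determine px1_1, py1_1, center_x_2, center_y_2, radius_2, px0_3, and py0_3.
px1_1 = 216, py1_1 = 256, center_x_2 = 163, center_y_2 = 75, radius_2 = 58, px0_3 = 64, py0_3 = 182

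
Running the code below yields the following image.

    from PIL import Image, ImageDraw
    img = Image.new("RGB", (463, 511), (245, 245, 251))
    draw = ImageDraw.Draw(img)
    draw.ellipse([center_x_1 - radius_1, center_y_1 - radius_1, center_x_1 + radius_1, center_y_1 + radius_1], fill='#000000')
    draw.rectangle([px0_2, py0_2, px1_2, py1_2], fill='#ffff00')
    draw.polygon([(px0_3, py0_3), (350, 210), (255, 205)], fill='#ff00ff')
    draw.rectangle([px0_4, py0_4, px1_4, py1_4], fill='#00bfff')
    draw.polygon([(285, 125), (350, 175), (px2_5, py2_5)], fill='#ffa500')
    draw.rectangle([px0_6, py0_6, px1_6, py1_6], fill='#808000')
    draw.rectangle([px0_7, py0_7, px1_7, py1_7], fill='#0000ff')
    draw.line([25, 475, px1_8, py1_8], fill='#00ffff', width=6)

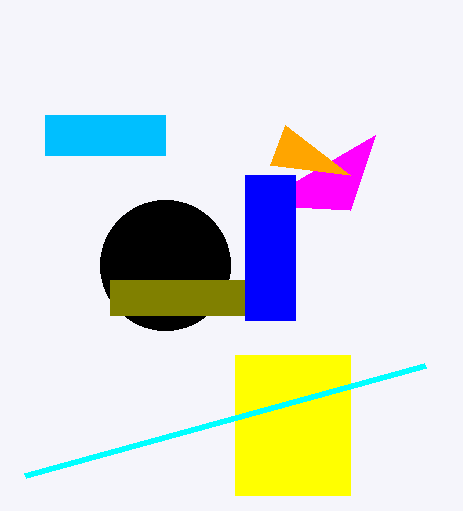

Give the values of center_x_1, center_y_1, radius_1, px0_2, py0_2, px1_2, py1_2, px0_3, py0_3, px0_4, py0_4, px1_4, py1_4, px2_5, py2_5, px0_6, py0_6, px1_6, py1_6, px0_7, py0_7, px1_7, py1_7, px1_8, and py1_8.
center_x_1 = 165
center_y_1 = 265
radius_1 = 65
px0_2 = 235
py0_2 = 355
px1_2 = 350
py1_2 = 495
px0_3 = 375
py0_3 = 135
px0_4 = 45
py0_4 = 115
px1_4 = 165
py1_4 = 155
px2_5 = 270
py2_5 = 165
px0_6 = 110
py0_6 = 280
px1_6 = 245
py1_6 = 315
px0_7 = 245
py0_7 = 175
px1_7 = 295
py1_7 = 320
px1_8 = 425
py1_8 = 365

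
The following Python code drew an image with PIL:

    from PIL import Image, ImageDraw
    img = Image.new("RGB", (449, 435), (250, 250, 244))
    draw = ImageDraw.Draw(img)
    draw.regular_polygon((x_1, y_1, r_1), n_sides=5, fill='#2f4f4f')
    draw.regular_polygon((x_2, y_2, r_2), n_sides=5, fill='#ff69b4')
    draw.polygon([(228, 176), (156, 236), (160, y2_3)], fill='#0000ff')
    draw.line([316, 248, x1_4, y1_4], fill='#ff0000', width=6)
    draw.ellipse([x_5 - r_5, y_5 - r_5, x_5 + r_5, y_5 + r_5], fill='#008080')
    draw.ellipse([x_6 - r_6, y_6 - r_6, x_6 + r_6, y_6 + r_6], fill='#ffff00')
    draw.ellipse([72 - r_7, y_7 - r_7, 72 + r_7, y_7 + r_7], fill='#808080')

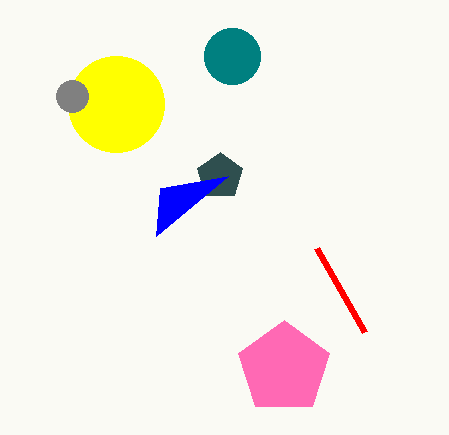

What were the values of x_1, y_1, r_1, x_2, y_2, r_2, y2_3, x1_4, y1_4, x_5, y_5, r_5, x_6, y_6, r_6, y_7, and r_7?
x_1 = 220
y_1 = 176
r_1 = 24
x_2 = 284
y_2 = 368
r_2 = 48
y2_3 = 188
x1_4 = 364
y1_4 = 332
x_5 = 232
y_5 = 56
r_5 = 28
x_6 = 116
y_6 = 104
r_6 = 48
y_7 = 96
r_7 = 16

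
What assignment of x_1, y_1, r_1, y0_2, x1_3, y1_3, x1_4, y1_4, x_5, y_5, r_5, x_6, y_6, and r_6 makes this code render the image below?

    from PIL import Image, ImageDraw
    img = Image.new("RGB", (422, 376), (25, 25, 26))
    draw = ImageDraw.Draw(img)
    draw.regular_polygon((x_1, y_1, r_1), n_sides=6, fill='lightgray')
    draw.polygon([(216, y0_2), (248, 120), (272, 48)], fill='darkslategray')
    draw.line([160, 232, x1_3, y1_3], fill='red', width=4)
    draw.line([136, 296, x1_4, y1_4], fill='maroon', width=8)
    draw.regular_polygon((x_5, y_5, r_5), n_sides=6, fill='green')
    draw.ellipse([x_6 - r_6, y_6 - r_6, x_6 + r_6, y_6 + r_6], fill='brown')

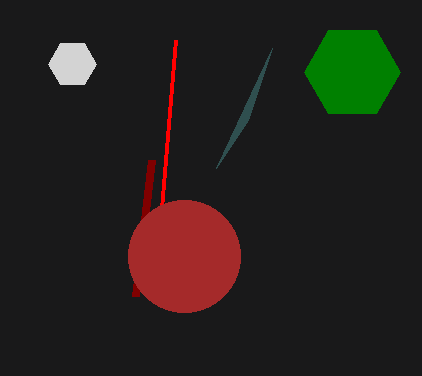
x_1 = 72
y_1 = 64
r_1 = 24
y0_2 = 168
x1_3 = 176
y1_3 = 40
x1_4 = 152
y1_4 = 160
x_5 = 352
y_5 = 72
r_5 = 48
x_6 = 184
y_6 = 256
r_6 = 56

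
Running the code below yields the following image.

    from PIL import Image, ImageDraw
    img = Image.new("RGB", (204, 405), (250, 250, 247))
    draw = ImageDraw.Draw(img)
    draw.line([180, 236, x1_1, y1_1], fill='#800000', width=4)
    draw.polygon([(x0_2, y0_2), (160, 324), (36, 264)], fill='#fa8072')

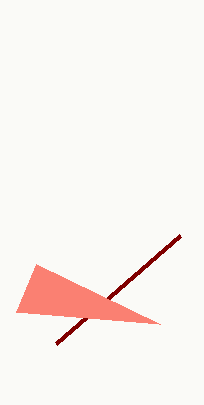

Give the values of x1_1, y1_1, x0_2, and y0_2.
x1_1 = 56
y1_1 = 344
x0_2 = 16
y0_2 = 312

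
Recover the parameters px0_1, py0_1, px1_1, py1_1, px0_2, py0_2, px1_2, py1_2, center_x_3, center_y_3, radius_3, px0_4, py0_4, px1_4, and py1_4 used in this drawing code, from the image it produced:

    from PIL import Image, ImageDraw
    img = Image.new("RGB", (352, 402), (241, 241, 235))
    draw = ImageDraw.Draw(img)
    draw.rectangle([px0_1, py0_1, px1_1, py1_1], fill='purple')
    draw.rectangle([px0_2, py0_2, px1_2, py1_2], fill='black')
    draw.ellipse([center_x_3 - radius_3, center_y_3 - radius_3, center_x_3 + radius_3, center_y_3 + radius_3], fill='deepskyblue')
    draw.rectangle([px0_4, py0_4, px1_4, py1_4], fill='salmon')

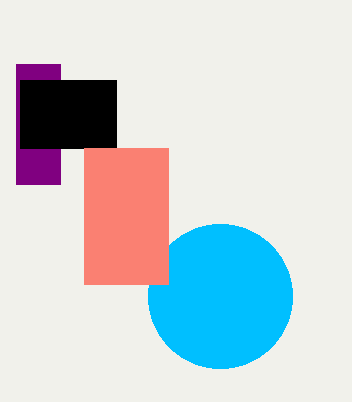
px0_1 = 16, py0_1 = 64, px1_1 = 60, py1_1 = 184, px0_2 = 20, py0_2 = 80, px1_2 = 116, py1_2 = 148, center_x_3 = 220, center_y_3 = 296, radius_3 = 72, px0_4 = 84, py0_4 = 148, px1_4 = 168, py1_4 = 284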